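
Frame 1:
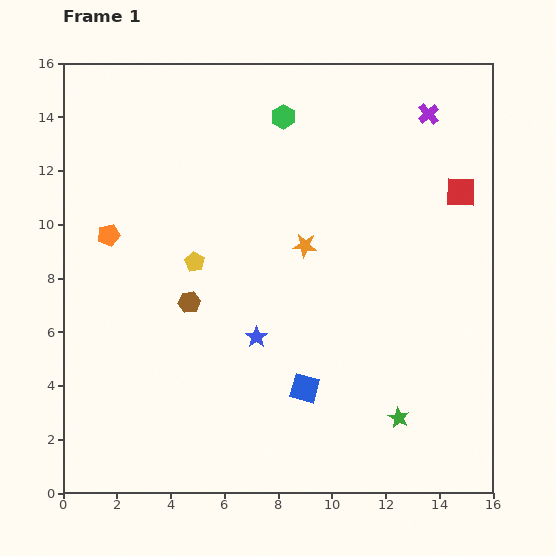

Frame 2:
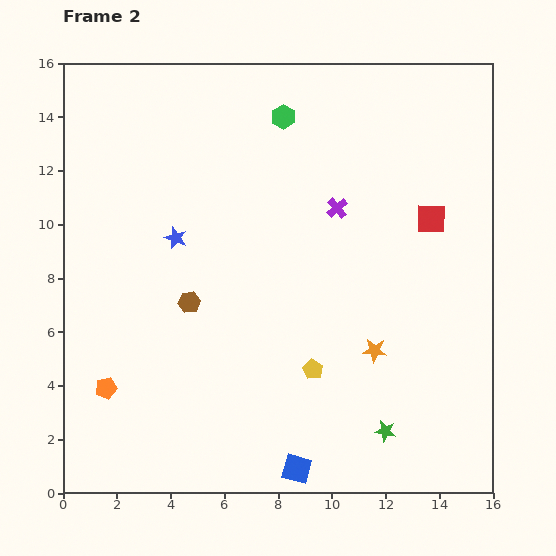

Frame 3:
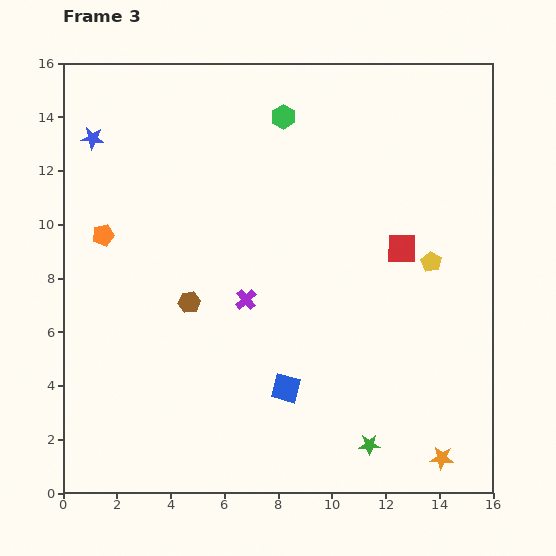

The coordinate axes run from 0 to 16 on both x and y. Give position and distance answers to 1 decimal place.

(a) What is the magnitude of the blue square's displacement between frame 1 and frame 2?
3.0

The blue square moved from (9.0, 3.9) to (8.7, 0.9), a distance of √(0.3² + 3.0²) ≈ 3.0.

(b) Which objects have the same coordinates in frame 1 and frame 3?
the green hexagon, the brown hexagon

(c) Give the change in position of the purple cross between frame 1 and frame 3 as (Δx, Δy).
(-6.8, -6.9)

The purple cross was at (13.6, 14.1) in frame 1 and (6.8, 7.2) in frame 3.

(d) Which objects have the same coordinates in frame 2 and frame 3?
the green hexagon, the brown hexagon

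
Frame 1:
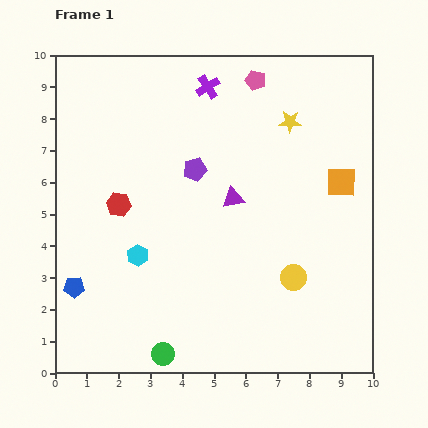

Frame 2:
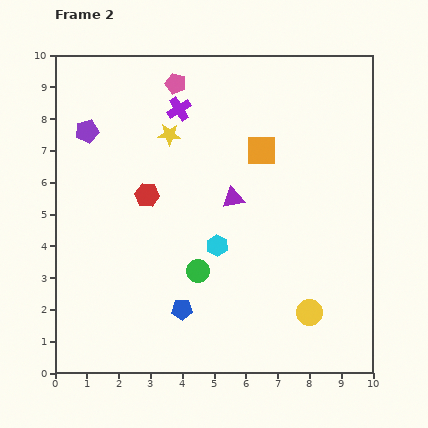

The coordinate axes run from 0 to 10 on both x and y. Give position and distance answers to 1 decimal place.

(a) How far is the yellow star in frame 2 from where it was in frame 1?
3.8

The yellow star moved from (7.4, 7.9) to (3.6, 7.5), a distance of √(3.8² + 0.4²) ≈ 3.8.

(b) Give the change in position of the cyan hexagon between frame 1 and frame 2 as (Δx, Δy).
(2.5, 0.3)

The cyan hexagon was at (2.6, 3.7) in frame 1 and (5.1, 4.0) in frame 2.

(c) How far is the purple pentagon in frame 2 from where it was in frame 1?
3.6

The purple pentagon moved from (4.4, 6.4) to (1.0, 7.6), a distance of √(3.4² + 1.2²) ≈ 3.6.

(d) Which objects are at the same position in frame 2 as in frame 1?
the purple triangle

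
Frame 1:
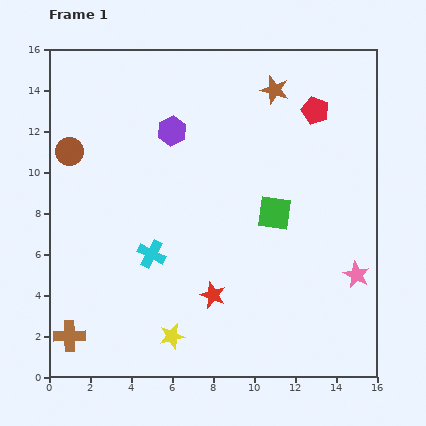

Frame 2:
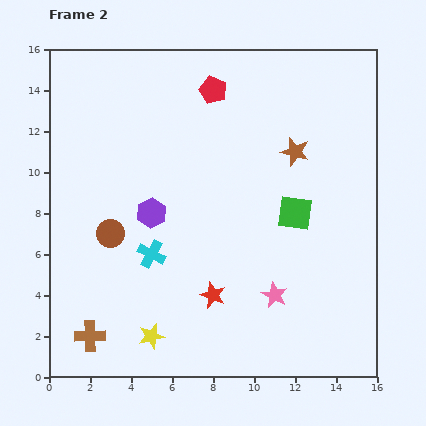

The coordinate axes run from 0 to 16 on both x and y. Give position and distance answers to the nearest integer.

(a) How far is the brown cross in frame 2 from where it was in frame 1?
1

The brown cross moved from (1, 2) to (2, 2), a distance of √(1² + 0²) ≈ 1.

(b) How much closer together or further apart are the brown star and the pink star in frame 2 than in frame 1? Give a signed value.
-3

Distance in frame 1: 10. Distance in frame 2: 7.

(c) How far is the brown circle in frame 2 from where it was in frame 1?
4

The brown circle moved from (1, 11) to (3, 7), a distance of √(2² + 4²) ≈ 4.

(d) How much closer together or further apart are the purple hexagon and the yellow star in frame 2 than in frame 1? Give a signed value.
-4

Distance in frame 1: 10. Distance in frame 2: 6.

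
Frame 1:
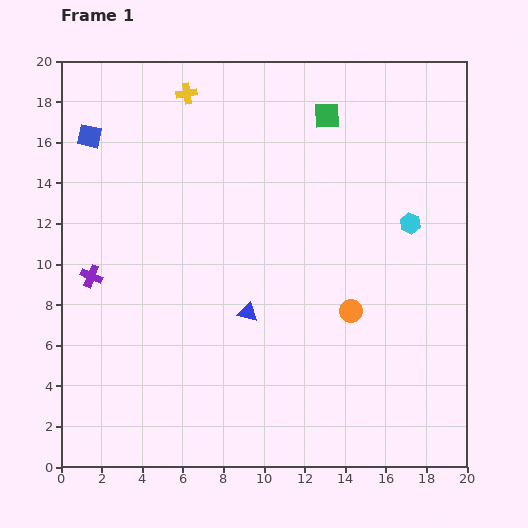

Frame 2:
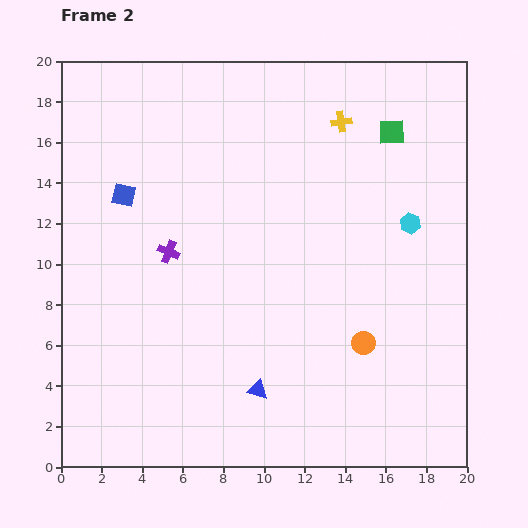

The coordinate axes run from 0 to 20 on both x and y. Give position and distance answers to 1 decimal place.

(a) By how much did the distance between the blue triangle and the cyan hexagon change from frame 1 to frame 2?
+2.0

Distance in frame 1: 9.1. Distance in frame 2: 11.1.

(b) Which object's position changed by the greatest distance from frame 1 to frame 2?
the yellow cross

(moved 7.7; next 4.0)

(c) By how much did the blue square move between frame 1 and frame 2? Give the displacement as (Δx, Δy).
(1.7, -2.9)

The blue square was at (1.4, 16.3) in frame 1 and (3.1, 13.4) in frame 2.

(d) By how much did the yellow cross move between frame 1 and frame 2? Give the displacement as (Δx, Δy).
(7.6, -1.4)

The yellow cross was at (6.2, 18.4) in frame 1 and (13.8, 17.0) in frame 2.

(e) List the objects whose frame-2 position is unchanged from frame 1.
the cyan hexagon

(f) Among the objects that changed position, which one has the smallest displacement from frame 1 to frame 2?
the orange circle

(moved 1.7)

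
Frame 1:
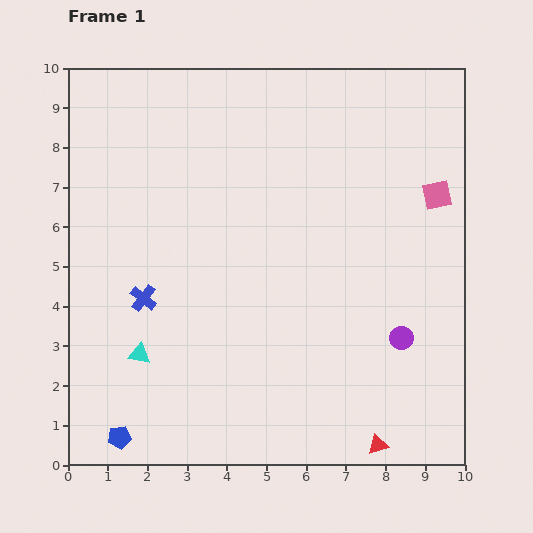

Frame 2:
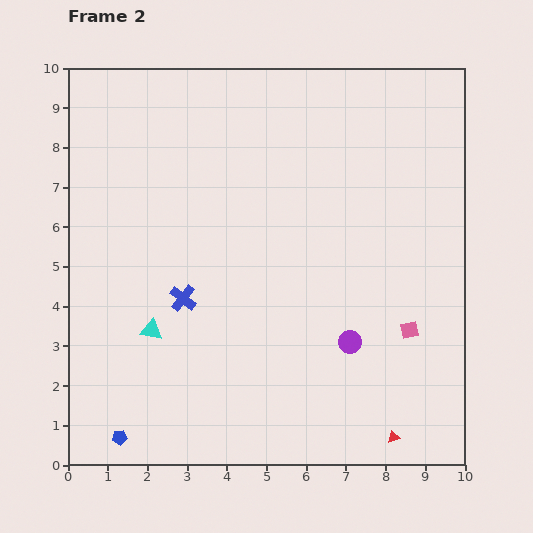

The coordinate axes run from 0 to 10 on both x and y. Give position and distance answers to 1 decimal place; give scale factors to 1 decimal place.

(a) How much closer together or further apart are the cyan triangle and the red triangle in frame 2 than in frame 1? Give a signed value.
+0.3

Distance in frame 1: 6.4. Distance in frame 2: 6.7.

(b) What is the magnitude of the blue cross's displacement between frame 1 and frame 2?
1.0

The blue cross moved from (1.9, 4.2) to (2.9, 4.2), a distance of √(1.0² + 0.0²) ≈ 1.0.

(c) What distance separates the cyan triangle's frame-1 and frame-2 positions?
0.7

The cyan triangle moved from (1.8, 2.8) to (2.1, 3.4), a distance of √(0.3² + 0.6²) ≈ 0.7.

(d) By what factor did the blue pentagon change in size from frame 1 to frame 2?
0.7×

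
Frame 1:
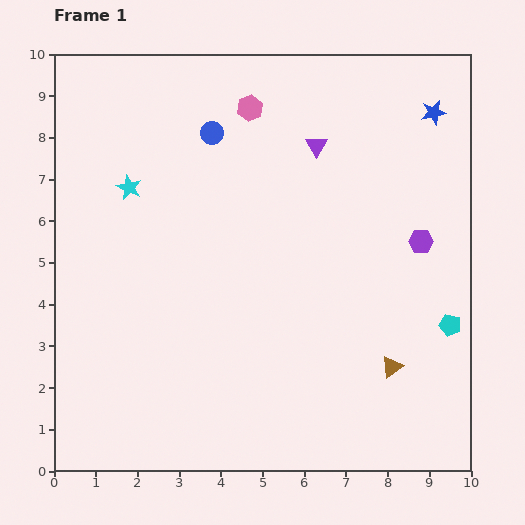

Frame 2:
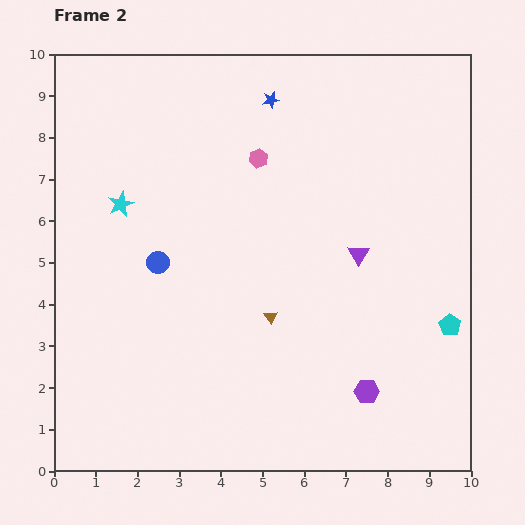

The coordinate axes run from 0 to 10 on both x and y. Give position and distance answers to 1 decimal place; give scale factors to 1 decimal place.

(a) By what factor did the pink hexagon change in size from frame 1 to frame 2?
0.7×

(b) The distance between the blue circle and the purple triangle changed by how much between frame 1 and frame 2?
+2.3

Distance in frame 1: 2.5. Distance in frame 2: 4.8.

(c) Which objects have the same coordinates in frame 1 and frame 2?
the cyan pentagon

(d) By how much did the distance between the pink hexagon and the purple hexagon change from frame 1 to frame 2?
+1.0

Distance in frame 1: 5.2. Distance in frame 2: 6.2.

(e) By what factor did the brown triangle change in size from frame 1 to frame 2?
0.6×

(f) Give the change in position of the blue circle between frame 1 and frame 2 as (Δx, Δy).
(-1.3, -3.1)

The blue circle was at (3.8, 8.1) in frame 1 and (2.5, 5.0) in frame 2.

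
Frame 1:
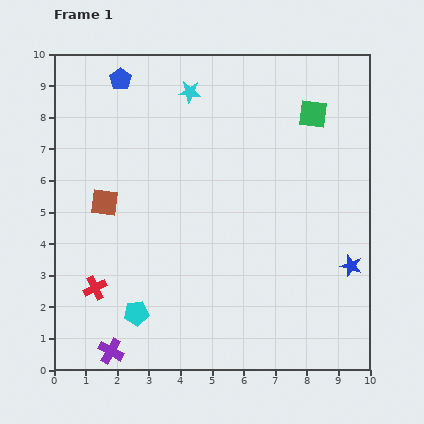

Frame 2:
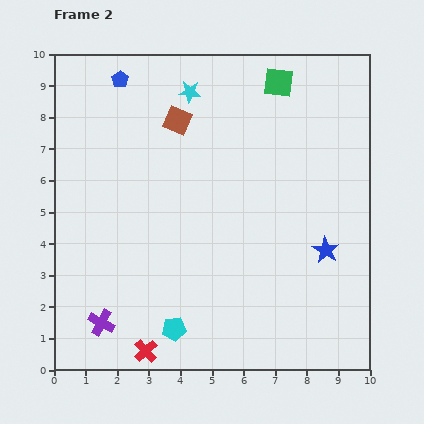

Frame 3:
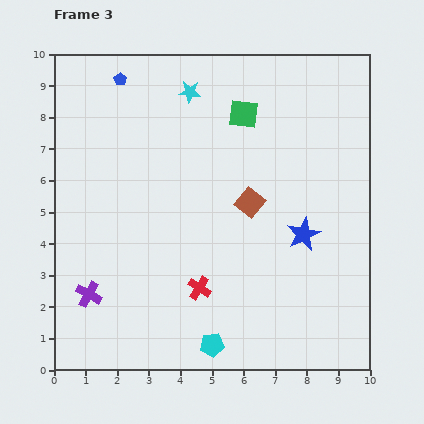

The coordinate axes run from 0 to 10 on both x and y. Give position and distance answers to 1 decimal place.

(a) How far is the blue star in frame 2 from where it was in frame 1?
0.9

The blue star moved from (9.4, 3.3) to (8.6, 3.8), a distance of √(0.8² + 0.5²) ≈ 0.9.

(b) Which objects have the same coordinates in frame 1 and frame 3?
the blue pentagon, the cyan star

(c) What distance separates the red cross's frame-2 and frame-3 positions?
2.6

The red cross moved from (2.9, 0.6) to (4.6, 2.6), a distance of √(1.7² + 2.0²) ≈ 2.6.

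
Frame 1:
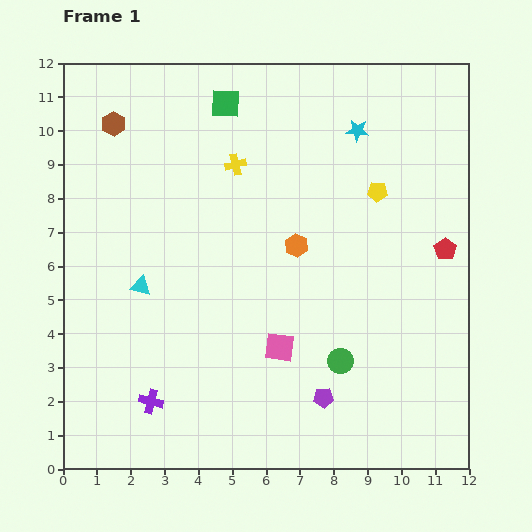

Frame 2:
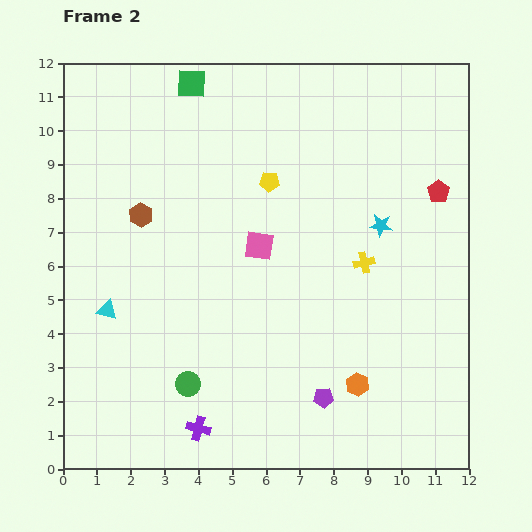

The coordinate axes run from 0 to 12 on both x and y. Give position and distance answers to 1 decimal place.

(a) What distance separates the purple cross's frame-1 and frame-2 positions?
1.6

The purple cross moved from (2.6, 2.0) to (4.0, 1.2), a distance of √(1.4² + 0.8²) ≈ 1.6.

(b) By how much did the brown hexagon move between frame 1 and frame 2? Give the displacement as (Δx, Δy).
(0.8, -2.7)

The brown hexagon was at (1.5, 10.2) in frame 1 and (2.3, 7.5) in frame 2.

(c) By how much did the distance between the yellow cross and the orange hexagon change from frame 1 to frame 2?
+0.6

Distance in frame 1: 3.0. Distance in frame 2: 3.6.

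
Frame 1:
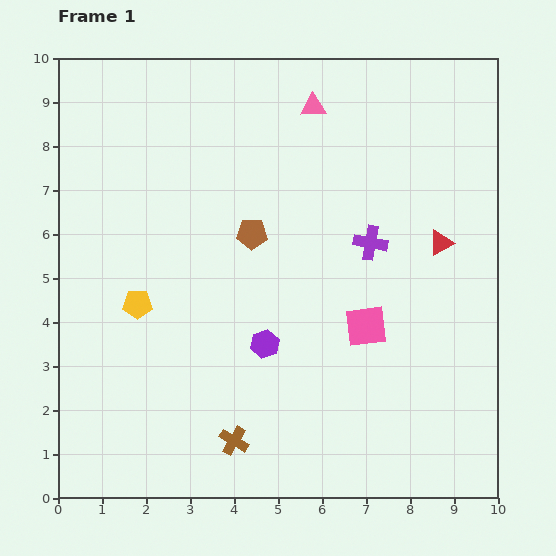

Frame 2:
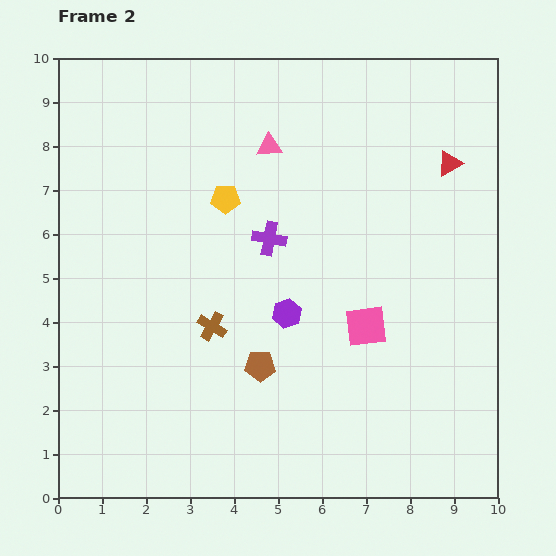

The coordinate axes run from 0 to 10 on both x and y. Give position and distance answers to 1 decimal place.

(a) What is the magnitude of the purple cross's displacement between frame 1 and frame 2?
2.3

The purple cross moved from (7.1, 5.8) to (4.8, 5.9), a distance of √(2.3² + 0.1²) ≈ 2.3.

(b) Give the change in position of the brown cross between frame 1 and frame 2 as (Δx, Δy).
(-0.5, 2.6)

The brown cross was at (4.0, 1.3) in frame 1 and (3.5, 3.9) in frame 2.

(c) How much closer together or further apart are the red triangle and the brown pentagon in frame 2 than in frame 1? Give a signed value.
+2.0

Distance in frame 1: 4.3. Distance in frame 2: 6.3.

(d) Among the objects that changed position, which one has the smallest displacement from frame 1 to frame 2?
the purple hexagon

(moved 0.9)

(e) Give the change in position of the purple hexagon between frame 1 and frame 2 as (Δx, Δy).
(0.5, 0.7)

The purple hexagon was at (4.7, 3.5) in frame 1 and (5.2, 4.2) in frame 2.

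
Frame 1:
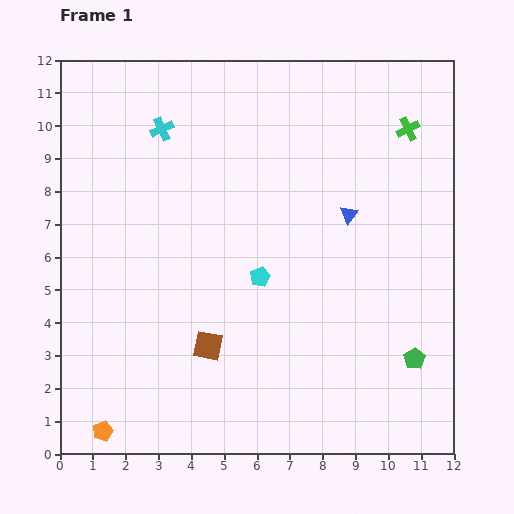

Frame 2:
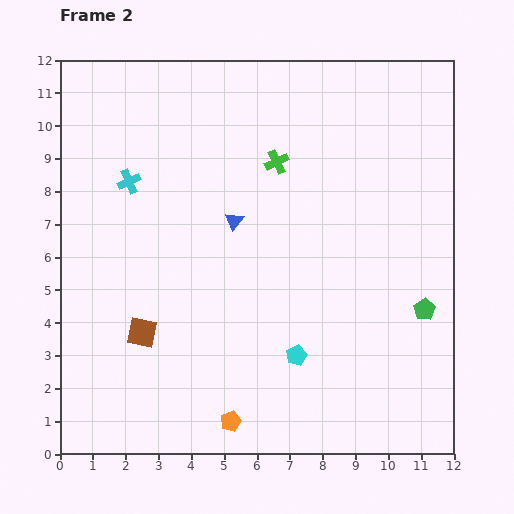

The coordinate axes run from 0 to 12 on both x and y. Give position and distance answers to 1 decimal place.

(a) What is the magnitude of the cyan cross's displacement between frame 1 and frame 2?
1.9

The cyan cross moved from (3.1, 9.9) to (2.1, 8.3), a distance of √(1.0² + 1.6²) ≈ 1.9.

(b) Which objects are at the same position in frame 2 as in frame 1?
none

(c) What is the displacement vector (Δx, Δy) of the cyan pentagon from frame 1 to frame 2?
(1.1, -2.4)

The cyan pentagon was at (6.1, 5.4) in frame 1 and (7.2, 3.0) in frame 2.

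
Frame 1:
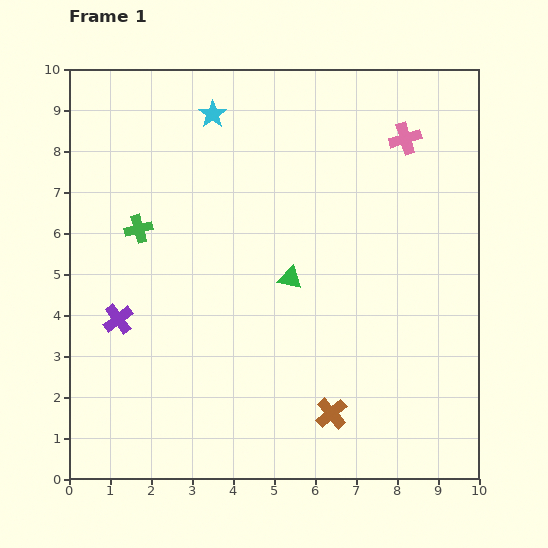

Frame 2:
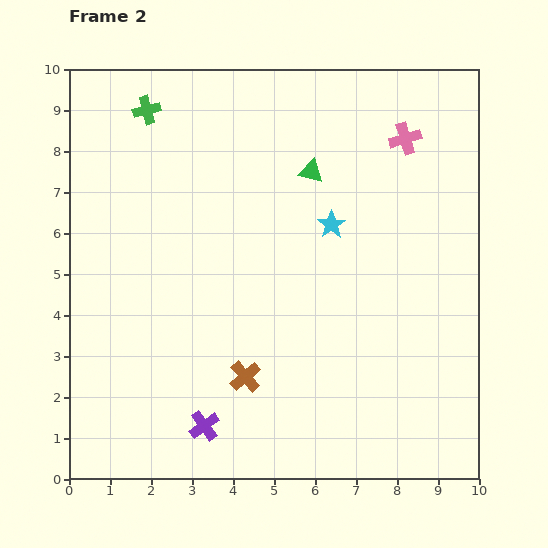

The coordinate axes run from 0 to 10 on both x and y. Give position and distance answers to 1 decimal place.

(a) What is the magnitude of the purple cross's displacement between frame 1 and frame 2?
3.3

The purple cross moved from (1.2, 3.9) to (3.3, 1.3), a distance of √(2.1² + 2.6²) ≈ 3.3.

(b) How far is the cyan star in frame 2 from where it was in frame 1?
4.0

The cyan star moved from (3.5, 8.9) to (6.4, 6.2), a distance of √(2.9² + 2.7²) ≈ 4.0.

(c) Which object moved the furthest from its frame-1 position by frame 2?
the cyan star

(moved 4.0; next 3.3)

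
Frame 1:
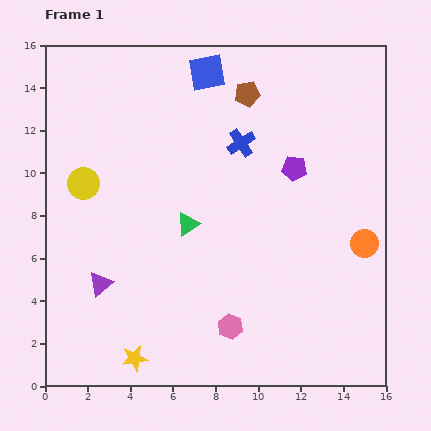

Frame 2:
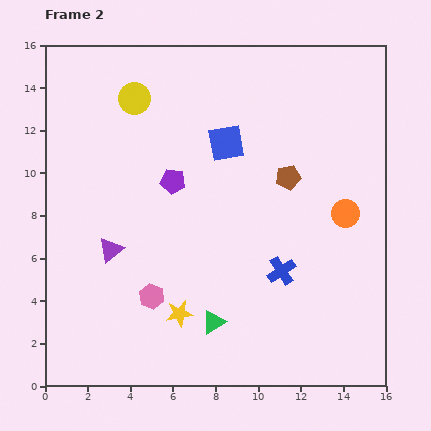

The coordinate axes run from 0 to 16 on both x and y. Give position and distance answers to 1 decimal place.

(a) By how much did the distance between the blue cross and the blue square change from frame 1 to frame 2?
+2.8

Distance in frame 1: 3.7. Distance in frame 2: 6.5.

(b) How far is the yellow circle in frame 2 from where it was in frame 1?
4.7

The yellow circle moved from (1.8, 9.5) to (4.2, 13.5), a distance of √(2.4² + 4.0²) ≈ 4.7.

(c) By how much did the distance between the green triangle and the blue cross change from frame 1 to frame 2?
-0.5

Distance in frame 1: 4.5. Distance in frame 2: 4.0.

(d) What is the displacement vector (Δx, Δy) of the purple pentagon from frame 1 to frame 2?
(-5.7, -0.6)

The purple pentagon was at (11.7, 10.2) in frame 1 and (6.0, 9.6) in frame 2.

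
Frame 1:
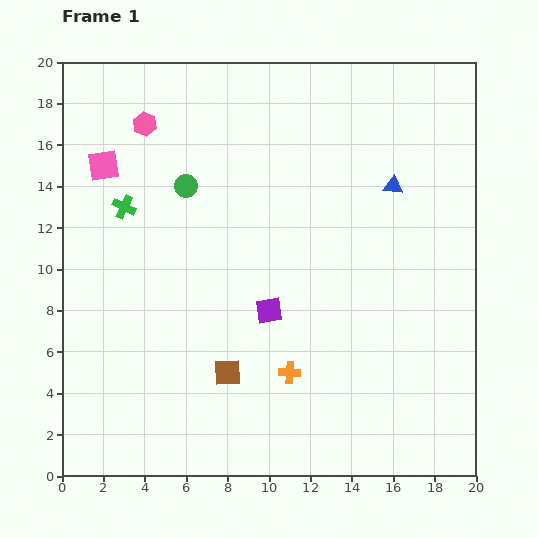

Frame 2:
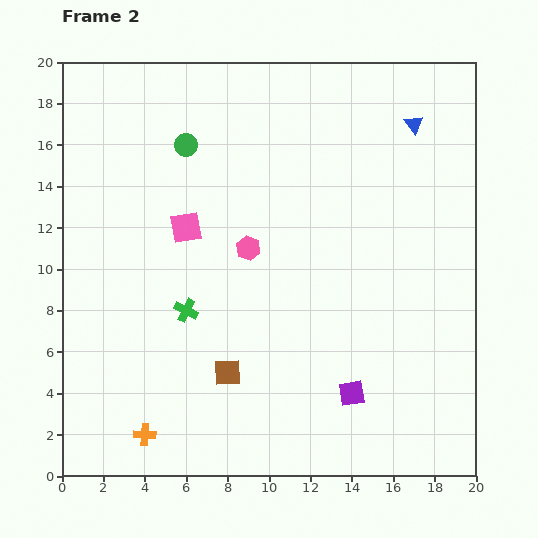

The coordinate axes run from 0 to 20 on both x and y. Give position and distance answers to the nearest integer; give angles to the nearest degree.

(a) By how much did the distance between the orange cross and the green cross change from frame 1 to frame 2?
-5

Distance in frame 1: 11. Distance in frame 2: 6.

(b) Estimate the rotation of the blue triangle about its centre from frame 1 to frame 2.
46° clockwise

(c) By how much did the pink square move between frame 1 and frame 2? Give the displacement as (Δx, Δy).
(4, -3)

The pink square was at (2, 15) in frame 1 and (6, 12) in frame 2.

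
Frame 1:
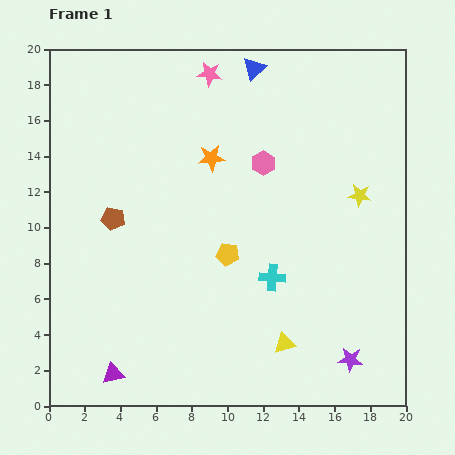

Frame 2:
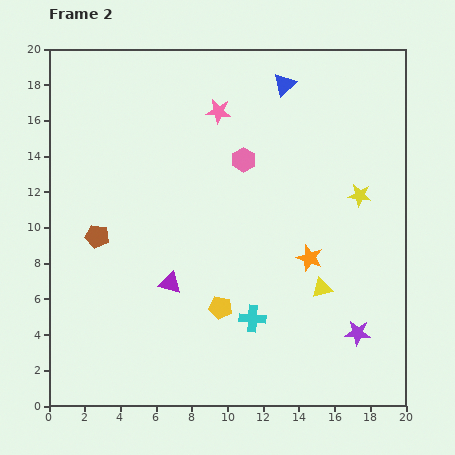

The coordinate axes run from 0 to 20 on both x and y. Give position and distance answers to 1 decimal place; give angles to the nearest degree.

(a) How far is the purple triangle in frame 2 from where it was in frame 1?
6.0

The purple triangle moved from (3.6, 1.8) to (6.8, 6.9), a distance of √(3.2² + 5.1²) ≈ 6.0.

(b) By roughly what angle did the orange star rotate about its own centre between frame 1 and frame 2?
25° clockwise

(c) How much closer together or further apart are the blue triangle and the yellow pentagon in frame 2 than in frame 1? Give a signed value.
+2.5

Distance in frame 1: 10.5. Distance in frame 2: 13.0.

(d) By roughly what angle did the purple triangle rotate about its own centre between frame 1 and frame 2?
28° clockwise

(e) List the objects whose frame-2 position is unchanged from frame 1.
the yellow star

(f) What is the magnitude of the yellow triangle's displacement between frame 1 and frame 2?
3.7

The yellow triangle moved from (13.2, 3.5) to (15.3, 6.6), a distance of √(2.1² + 3.1²) ≈ 3.7.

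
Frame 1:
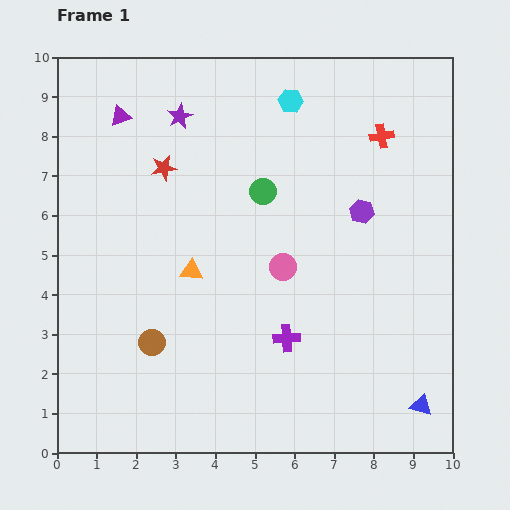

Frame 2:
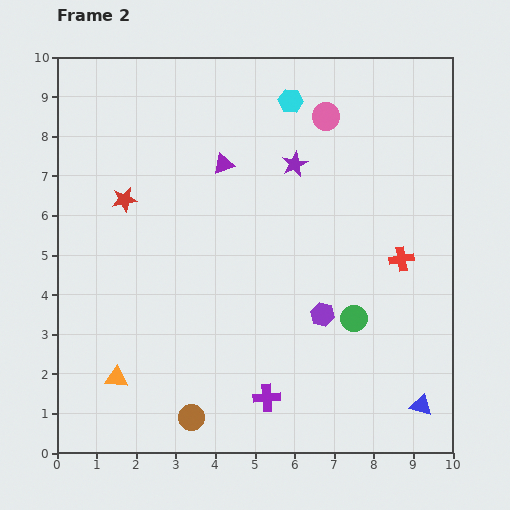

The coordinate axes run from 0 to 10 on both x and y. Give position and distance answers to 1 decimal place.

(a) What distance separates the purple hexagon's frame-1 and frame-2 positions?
2.8

The purple hexagon moved from (7.7, 6.1) to (6.7, 3.5), a distance of √(1.0² + 2.6²) ≈ 2.8.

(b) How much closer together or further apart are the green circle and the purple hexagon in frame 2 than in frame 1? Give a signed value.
-1.7

Distance in frame 1: 2.5. Distance in frame 2: 0.8.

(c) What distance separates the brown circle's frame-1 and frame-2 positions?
2.1

The brown circle moved from (2.4, 2.8) to (3.4, 0.9), a distance of √(1.0² + 1.9²) ≈ 2.1.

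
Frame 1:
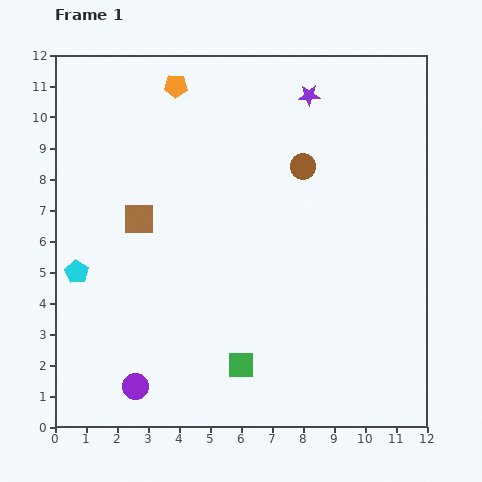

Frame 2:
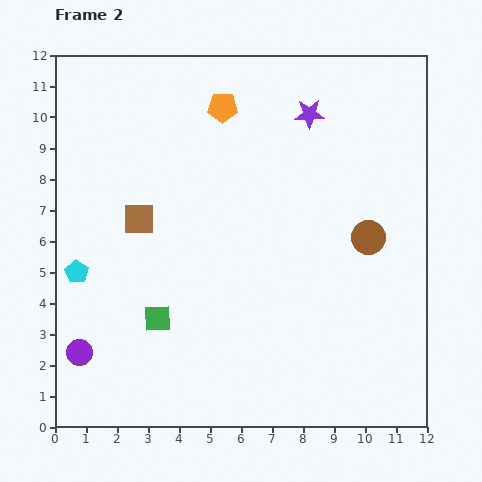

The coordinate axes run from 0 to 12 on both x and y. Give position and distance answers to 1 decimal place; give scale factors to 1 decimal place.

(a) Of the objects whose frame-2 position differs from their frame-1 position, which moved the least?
the purple star

(moved 0.6)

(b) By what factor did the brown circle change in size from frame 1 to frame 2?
1.3×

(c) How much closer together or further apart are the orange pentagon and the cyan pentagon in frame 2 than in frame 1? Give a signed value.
+0.3

Distance in frame 1: 6.8. Distance in frame 2: 7.1.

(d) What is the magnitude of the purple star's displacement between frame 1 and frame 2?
0.6

The purple star moved from (8.2, 10.7) to (8.2, 10.1), a distance of √(0.0² + 0.6²) ≈ 0.6.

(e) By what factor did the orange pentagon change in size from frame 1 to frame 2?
1.3×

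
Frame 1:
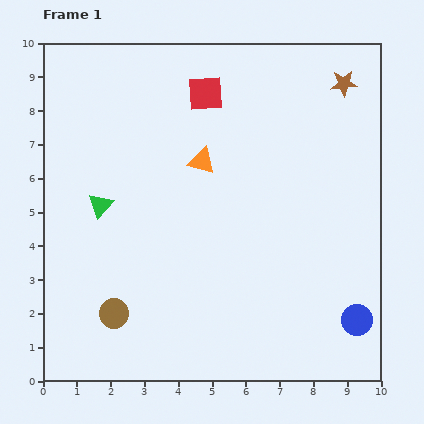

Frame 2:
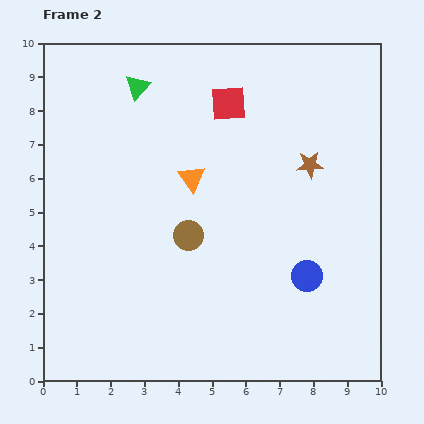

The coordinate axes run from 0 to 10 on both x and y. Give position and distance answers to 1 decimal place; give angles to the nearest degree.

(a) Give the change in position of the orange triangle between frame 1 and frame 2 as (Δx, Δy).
(-0.3, -0.5)

The orange triangle was at (4.7, 6.5) in frame 1 and (4.4, 6.0) in frame 2.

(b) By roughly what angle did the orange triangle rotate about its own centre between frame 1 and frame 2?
38° clockwise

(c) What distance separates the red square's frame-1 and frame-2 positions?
0.8

The red square moved from (4.8, 8.5) to (5.5, 8.2), a distance of √(0.7² + 0.3²) ≈ 0.8.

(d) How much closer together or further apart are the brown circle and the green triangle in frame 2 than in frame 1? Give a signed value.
+1.4

Distance in frame 1: 3.2. Distance in frame 2: 4.6.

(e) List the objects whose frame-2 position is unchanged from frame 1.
none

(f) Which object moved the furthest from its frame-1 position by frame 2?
the green triangle

(moved 3.7; next 3.2)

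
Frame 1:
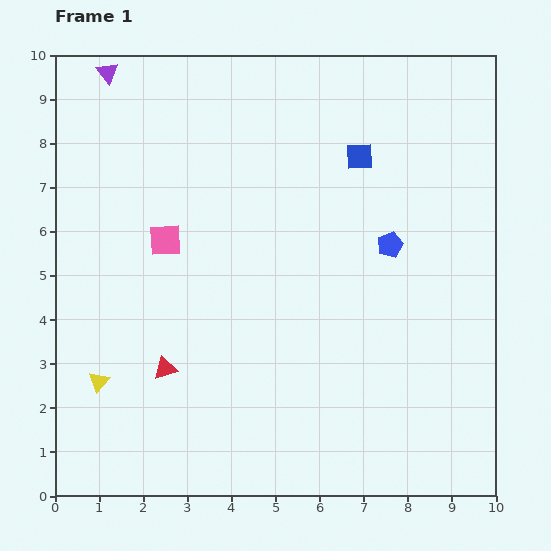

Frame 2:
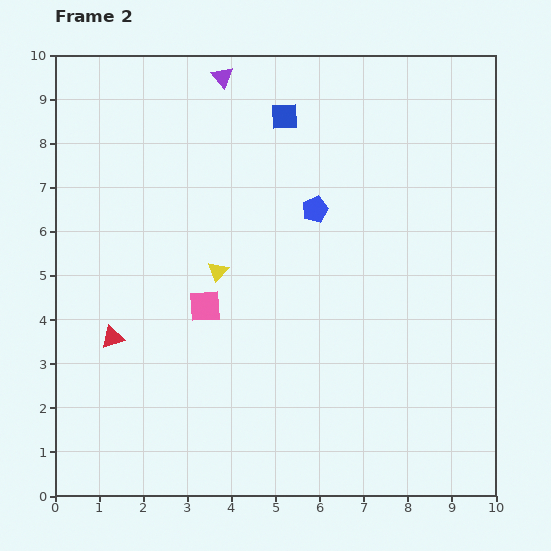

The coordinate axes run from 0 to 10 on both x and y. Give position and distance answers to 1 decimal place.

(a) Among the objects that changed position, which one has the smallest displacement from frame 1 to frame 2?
the red triangle

(moved 1.4)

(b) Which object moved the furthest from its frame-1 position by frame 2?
the yellow triangle

(moved 3.7; next 2.6)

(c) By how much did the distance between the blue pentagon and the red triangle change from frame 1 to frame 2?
-0.4

Distance in frame 1: 5.8. Distance in frame 2: 5.4.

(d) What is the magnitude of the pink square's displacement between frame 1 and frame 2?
1.7

The pink square moved from (2.5, 5.8) to (3.4, 4.3), a distance of √(0.9² + 1.5²) ≈ 1.7.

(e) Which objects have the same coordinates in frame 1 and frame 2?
none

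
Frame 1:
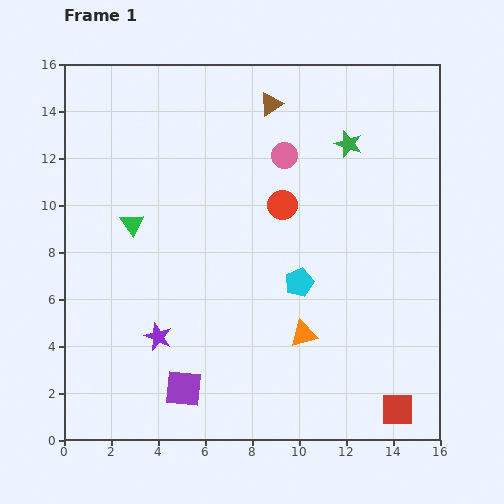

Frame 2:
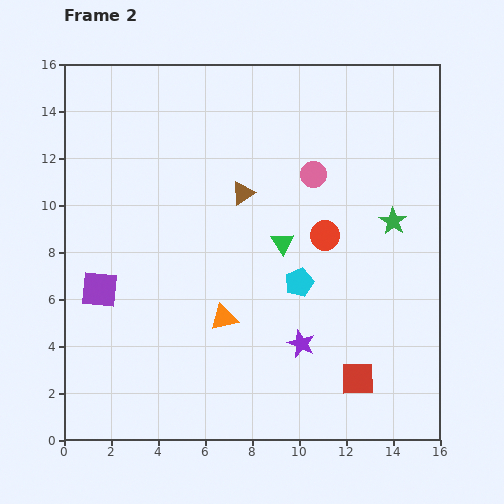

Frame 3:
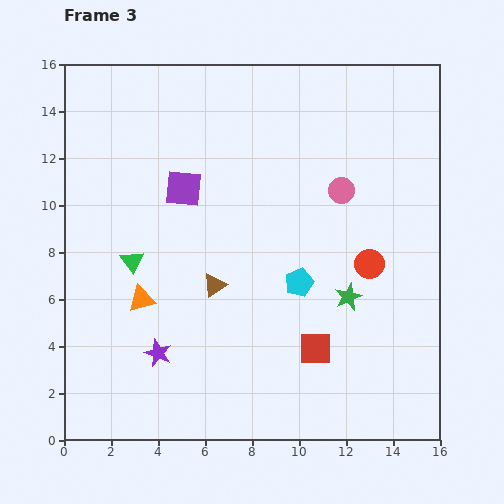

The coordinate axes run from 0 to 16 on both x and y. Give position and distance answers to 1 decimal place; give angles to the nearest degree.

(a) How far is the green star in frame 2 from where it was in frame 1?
3.8

The green star moved from (12.1, 12.6) to (14.0, 9.3), a distance of √(1.9² + 3.3²) ≈ 3.8.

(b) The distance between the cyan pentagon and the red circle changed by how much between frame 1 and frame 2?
-1.1

Distance in frame 1: 3.4. Distance in frame 2: 2.3.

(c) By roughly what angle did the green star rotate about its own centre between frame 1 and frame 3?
31° clockwise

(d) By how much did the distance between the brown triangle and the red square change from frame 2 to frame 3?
-4.2

Distance in frame 2: 9.3. Distance in frame 3: 5.1.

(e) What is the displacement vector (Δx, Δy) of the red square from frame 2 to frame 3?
(-1.8, 1.3)

The red square was at (12.5, 2.6) in frame 2 and (10.7, 3.9) in frame 3.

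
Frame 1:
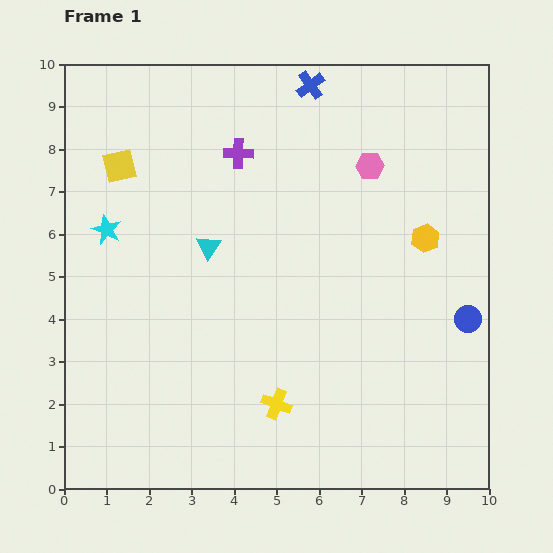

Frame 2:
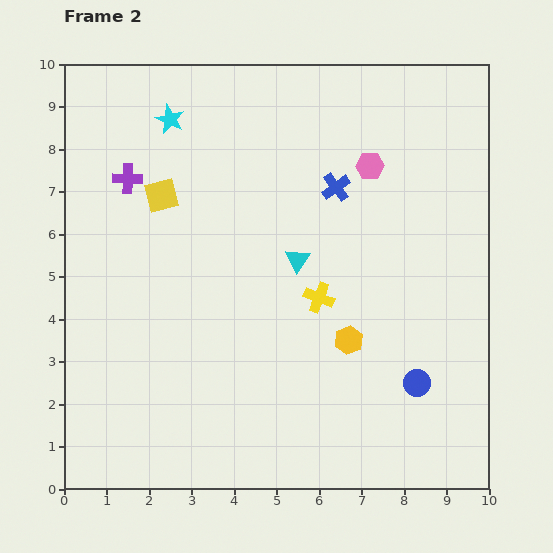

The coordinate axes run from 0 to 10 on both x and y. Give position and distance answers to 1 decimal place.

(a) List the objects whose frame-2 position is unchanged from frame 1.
the pink hexagon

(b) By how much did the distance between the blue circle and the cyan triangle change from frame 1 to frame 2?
-2.3

Distance in frame 1: 6.3. Distance in frame 2: 4.0.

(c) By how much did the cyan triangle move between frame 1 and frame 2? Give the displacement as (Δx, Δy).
(2.1, -0.3)

The cyan triangle was at (3.4, 5.7) in frame 1 and (5.5, 5.4) in frame 2.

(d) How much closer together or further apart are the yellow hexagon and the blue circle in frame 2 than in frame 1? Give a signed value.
-0.2

Distance in frame 1: 2.1. Distance in frame 2: 1.9.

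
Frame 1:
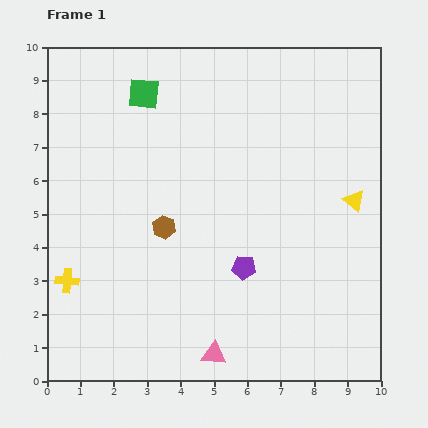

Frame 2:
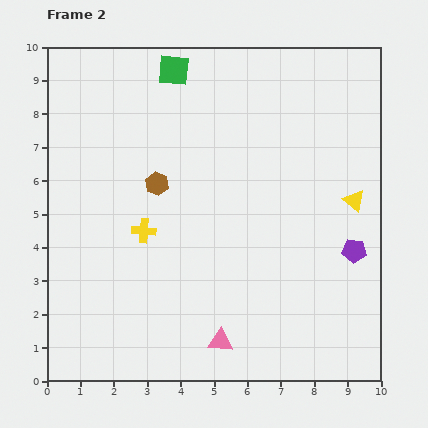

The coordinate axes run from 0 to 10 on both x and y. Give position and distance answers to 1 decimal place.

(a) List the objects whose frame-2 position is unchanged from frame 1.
the yellow triangle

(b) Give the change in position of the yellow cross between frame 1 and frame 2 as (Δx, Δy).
(2.3, 1.5)

The yellow cross was at (0.6, 3.0) in frame 1 and (2.9, 4.5) in frame 2.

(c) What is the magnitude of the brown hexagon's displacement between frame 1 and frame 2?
1.3

The brown hexagon moved from (3.5, 4.6) to (3.3, 5.9), a distance of √(0.2² + 1.3²) ≈ 1.3.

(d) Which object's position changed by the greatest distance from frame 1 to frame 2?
the purple pentagon

(moved 3.3; next 2.7)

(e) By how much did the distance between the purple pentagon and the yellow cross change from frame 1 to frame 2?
+1.0

Distance in frame 1: 5.3. Distance in frame 2: 6.3.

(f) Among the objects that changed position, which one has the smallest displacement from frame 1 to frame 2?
the pink triangle

(moved 0.4)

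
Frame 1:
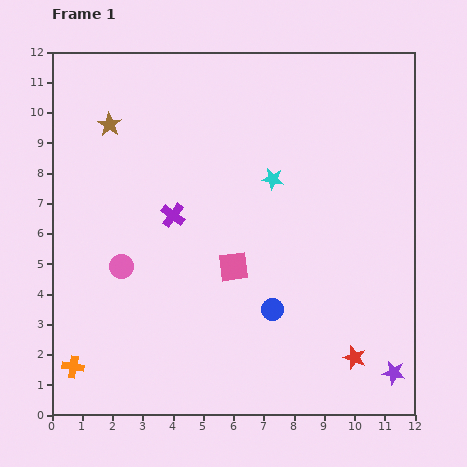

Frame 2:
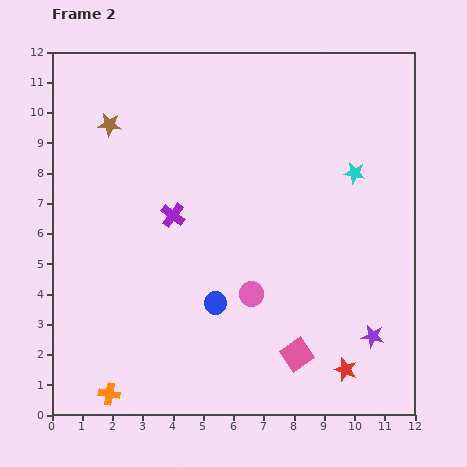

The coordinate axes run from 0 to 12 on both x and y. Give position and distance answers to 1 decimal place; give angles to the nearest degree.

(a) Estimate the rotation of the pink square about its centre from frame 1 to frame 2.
27° counter-clockwise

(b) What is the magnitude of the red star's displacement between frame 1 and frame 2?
0.5

The red star moved from (10.0, 1.9) to (9.7, 1.5), a distance of √(0.3² + 0.4²) ≈ 0.5.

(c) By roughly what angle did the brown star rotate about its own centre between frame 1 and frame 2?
26° counter-clockwise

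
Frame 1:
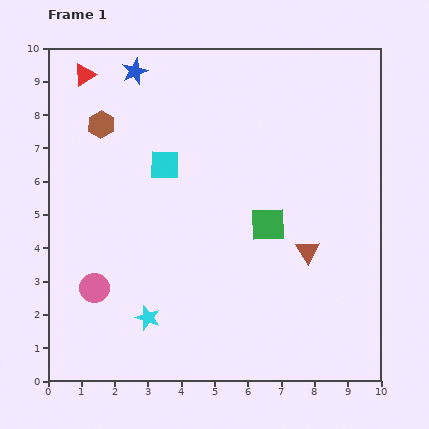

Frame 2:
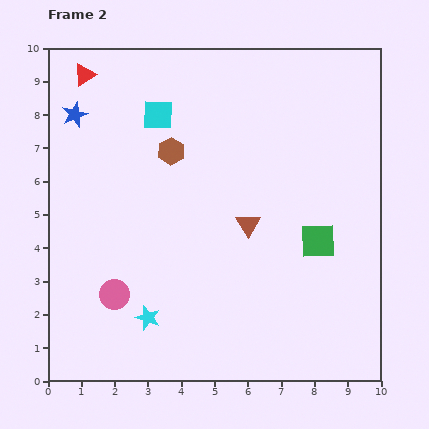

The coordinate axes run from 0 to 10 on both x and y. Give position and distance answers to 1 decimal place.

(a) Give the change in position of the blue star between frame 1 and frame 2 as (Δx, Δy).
(-1.8, -1.3)

The blue star was at (2.6, 9.3) in frame 1 and (0.8, 8.0) in frame 2.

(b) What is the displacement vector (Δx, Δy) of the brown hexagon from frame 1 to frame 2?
(2.1, -0.8)

The brown hexagon was at (1.6, 7.7) in frame 1 and (3.7, 6.9) in frame 2.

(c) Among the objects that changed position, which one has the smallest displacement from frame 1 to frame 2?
the pink circle

(moved 0.6)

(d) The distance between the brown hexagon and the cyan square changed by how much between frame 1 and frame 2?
-1.0

Distance in frame 1: 2.2. Distance in frame 2: 1.2.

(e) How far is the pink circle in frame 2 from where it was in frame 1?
0.6

The pink circle moved from (1.4, 2.8) to (2.0, 2.6), a distance of √(0.6² + 0.2²) ≈ 0.6.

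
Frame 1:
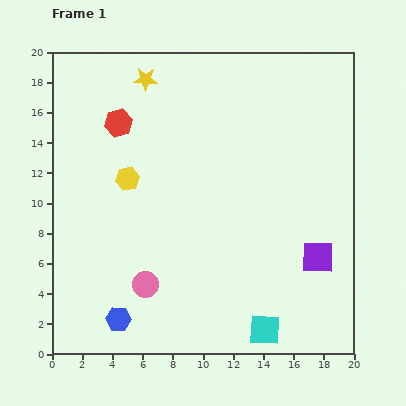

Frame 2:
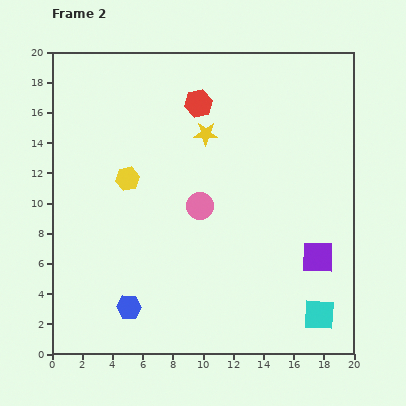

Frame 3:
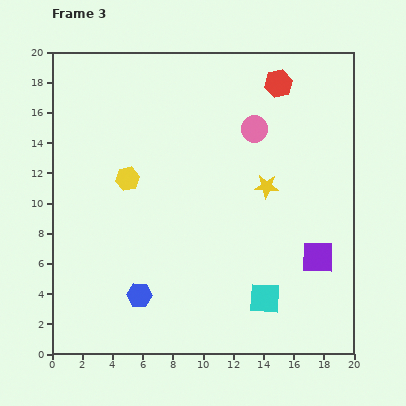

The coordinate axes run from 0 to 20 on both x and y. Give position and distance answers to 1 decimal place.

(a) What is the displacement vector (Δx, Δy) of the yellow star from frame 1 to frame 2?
(4.0, -3.6)

The yellow star was at (6.2, 18.2) in frame 1 and (10.2, 14.6) in frame 2.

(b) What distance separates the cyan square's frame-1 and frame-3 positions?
2.1

The cyan square moved from (14.1, 1.6) to (14.1, 3.7), a distance of √(0.0² + 2.1²) ≈ 2.1.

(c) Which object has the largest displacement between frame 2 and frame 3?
the pink circle

(moved 6.2; next 5.5)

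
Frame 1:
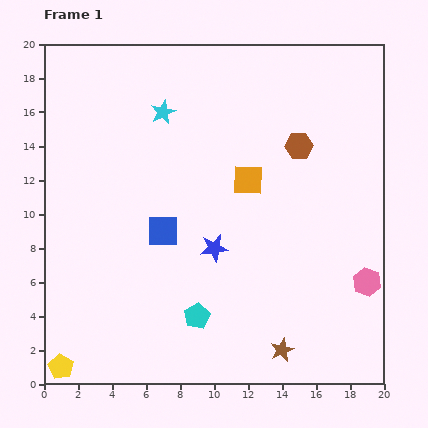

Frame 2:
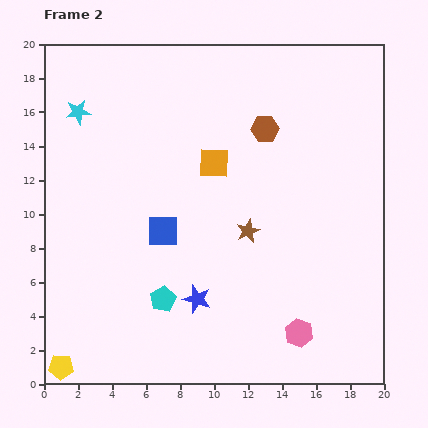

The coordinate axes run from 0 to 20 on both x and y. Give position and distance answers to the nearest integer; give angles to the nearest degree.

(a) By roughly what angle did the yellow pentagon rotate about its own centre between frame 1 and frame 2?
27° counter-clockwise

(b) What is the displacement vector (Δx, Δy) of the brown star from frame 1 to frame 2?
(-2, 7)

The brown star was at (14, 2) in frame 1 and (12, 9) in frame 2.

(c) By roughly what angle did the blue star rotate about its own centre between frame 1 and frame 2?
25° clockwise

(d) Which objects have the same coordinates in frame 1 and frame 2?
the yellow pentagon, the blue square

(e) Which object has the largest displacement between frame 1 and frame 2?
the brown star

(moved 7; next 5)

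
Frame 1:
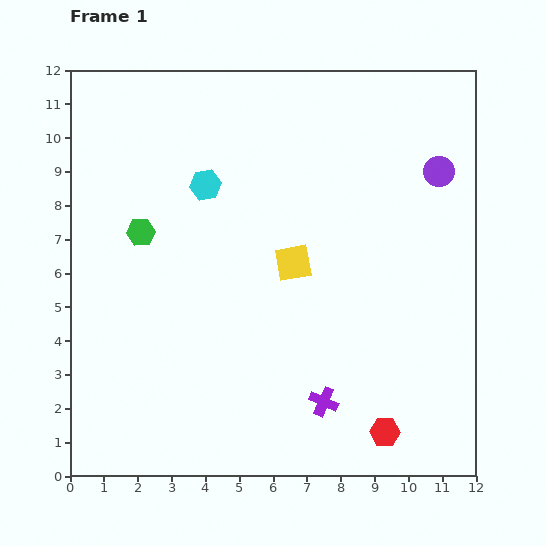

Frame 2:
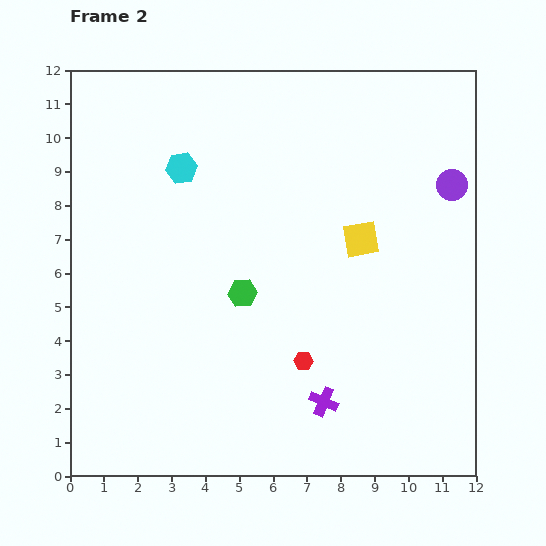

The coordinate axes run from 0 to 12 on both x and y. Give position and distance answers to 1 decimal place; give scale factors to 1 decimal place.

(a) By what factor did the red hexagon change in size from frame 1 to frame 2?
0.7×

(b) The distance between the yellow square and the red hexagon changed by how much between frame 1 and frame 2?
-1.7

Distance in frame 1: 5.7. Distance in frame 2: 4.0.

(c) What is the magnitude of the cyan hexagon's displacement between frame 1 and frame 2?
0.9

The cyan hexagon moved from (4.0, 8.6) to (3.3, 9.1), a distance of √(0.7² + 0.5²) ≈ 0.9.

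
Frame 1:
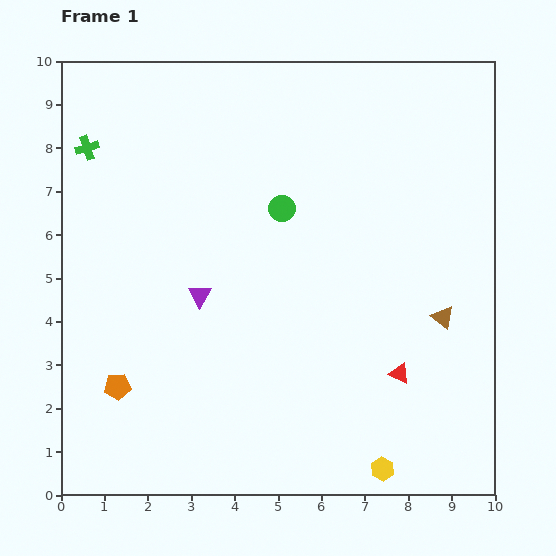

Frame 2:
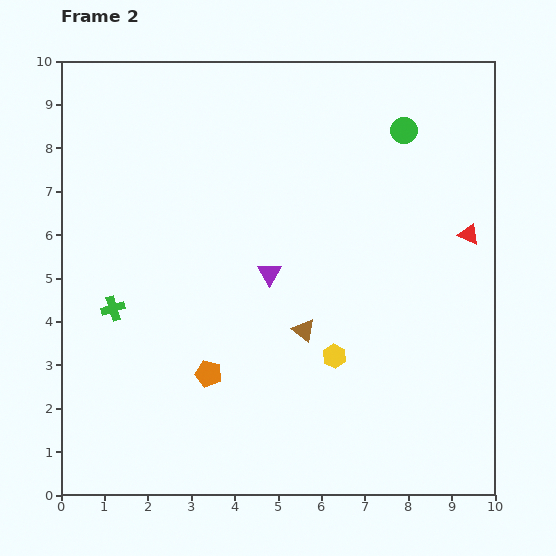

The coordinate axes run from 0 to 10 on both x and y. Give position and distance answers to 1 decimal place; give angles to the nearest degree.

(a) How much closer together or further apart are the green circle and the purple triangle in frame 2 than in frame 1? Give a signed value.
+1.7

Distance in frame 1: 2.8. Distance in frame 2: 4.5.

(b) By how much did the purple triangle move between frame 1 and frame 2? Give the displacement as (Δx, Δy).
(1.6, 0.5)

The purple triangle was at (3.2, 4.6) in frame 1 and (4.8, 5.1) in frame 2.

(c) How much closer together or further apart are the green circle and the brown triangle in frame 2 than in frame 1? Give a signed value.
+0.6

Distance in frame 1: 4.5. Distance in frame 2: 5.1.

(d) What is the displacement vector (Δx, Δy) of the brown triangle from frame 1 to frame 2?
(-3.2, -0.3)

The brown triangle was at (8.8, 4.1) in frame 1 and (5.6, 3.8) in frame 2.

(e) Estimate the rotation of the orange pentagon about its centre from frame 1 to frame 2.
21° clockwise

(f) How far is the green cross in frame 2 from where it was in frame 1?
3.7

The green cross moved from (0.6, 8.0) to (1.2, 4.3), a distance of √(0.6² + 3.7²) ≈ 3.7.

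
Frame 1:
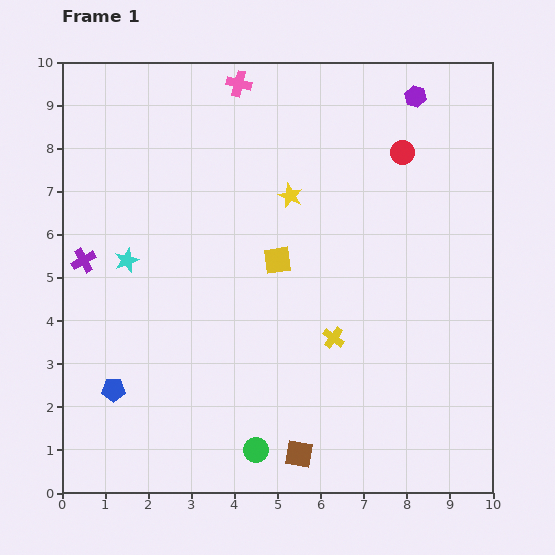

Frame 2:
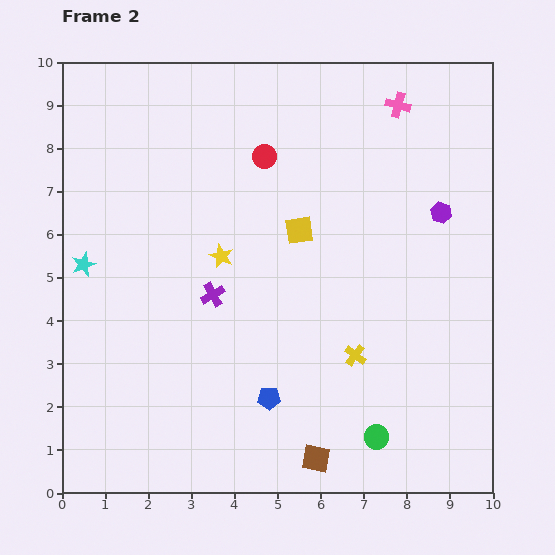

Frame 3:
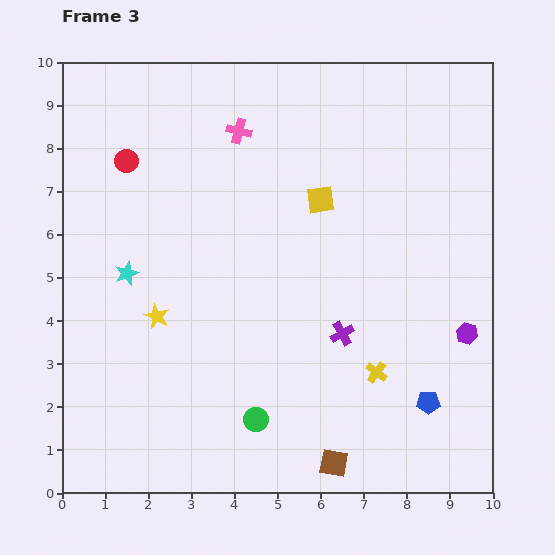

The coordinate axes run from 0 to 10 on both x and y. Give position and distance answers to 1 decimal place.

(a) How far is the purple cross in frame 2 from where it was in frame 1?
3.1

The purple cross moved from (0.5, 5.4) to (3.5, 4.6), a distance of √(3.0² + 0.8²) ≈ 3.1.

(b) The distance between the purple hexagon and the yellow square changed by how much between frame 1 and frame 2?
-1.7

Distance in frame 1: 5.0. Distance in frame 2: 3.3.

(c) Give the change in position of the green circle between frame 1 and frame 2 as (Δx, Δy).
(2.8, 0.3)

The green circle was at (4.5, 1.0) in frame 1 and (7.3, 1.3) in frame 2.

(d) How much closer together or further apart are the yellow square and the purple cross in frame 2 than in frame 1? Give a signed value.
-2.0

Distance in frame 1: 4.5. Distance in frame 2: 2.5.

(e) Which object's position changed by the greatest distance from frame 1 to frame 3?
the blue pentagon

(moved 7.3; next 6.4)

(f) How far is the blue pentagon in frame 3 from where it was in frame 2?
3.7

The blue pentagon moved from (4.8, 2.2) to (8.5, 2.1), a distance of √(3.7² + 0.1²) ≈ 3.7.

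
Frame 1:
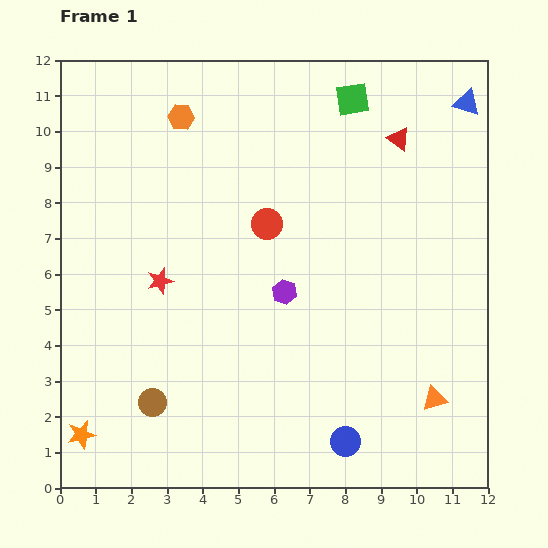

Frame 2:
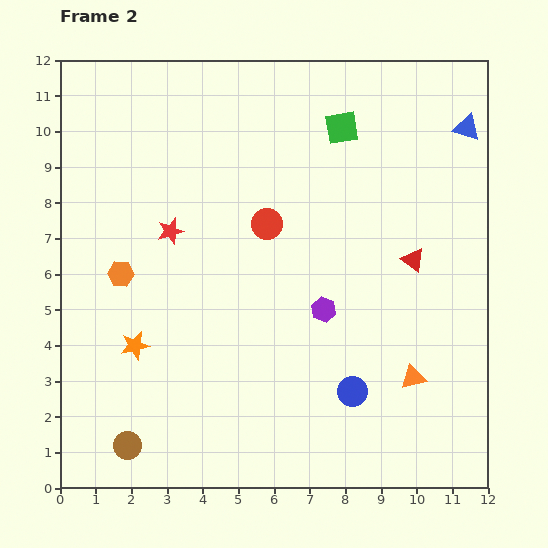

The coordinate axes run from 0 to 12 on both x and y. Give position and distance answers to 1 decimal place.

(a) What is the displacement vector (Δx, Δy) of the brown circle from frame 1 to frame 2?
(-0.7, -1.2)

The brown circle was at (2.6, 2.4) in frame 1 and (1.9, 1.2) in frame 2.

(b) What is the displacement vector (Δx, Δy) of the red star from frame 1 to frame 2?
(0.3, 1.4)

The red star was at (2.8, 5.8) in frame 1 and (3.1, 7.2) in frame 2.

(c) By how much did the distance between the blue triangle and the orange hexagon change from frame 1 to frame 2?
+2.5

Distance in frame 1: 8.0. Distance in frame 2: 10.5.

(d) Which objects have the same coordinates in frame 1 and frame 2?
the red circle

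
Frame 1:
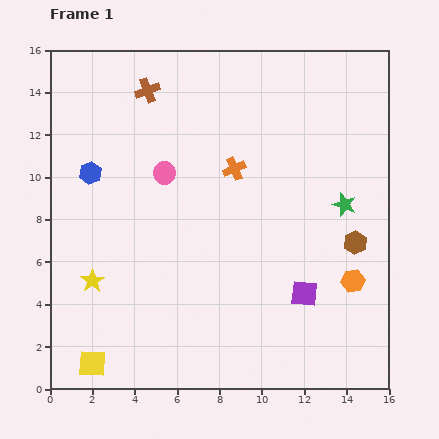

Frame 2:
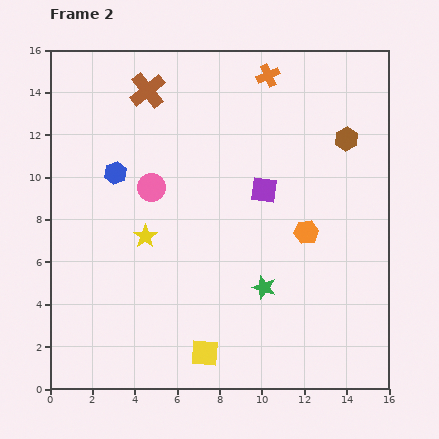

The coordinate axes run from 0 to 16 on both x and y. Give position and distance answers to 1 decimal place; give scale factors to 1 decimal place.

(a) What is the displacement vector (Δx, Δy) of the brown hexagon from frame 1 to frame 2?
(-0.4, 4.9)

The brown hexagon was at (14.4, 6.9) in frame 1 and (14.0, 11.8) in frame 2.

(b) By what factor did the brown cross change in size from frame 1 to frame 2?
1.5×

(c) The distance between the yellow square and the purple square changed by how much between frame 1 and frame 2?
-2.3

Distance in frame 1: 10.5. Distance in frame 2: 8.2.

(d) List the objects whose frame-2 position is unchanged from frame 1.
the brown cross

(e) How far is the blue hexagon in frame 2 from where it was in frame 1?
1.2

The blue hexagon moved from (1.9, 10.2) to (3.1, 10.2), a distance of √(1.2² + 0.0²) ≈ 1.2.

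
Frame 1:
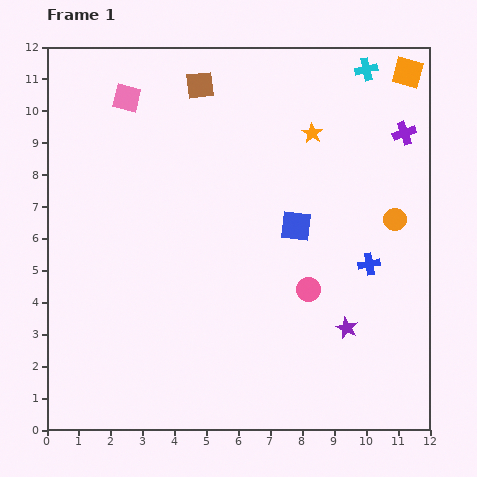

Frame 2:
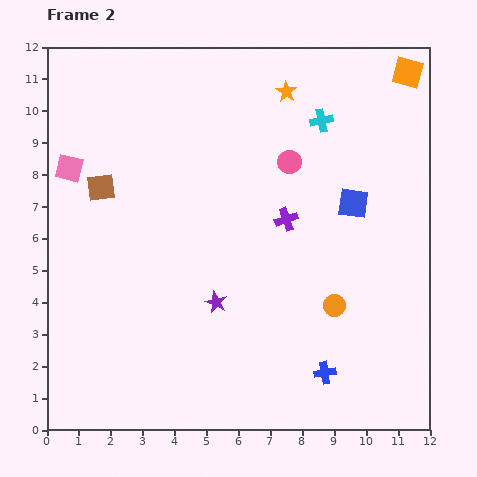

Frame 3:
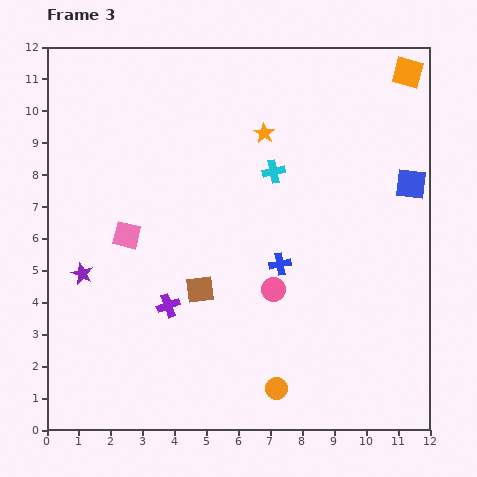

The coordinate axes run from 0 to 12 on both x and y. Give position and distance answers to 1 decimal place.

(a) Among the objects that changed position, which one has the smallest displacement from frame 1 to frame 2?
the orange star

(moved 1.5)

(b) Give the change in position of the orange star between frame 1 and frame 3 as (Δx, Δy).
(-1.5, 0.0)

The orange star was at (8.3, 9.3) in frame 1 and (6.8, 9.3) in frame 3.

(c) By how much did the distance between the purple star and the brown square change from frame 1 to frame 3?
-5.2

Distance in frame 1: 8.9. Distance in frame 3: 3.7.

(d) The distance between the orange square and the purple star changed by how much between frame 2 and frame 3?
+2.6

Distance in frame 2: 9.4. Distance in frame 3: 12.0.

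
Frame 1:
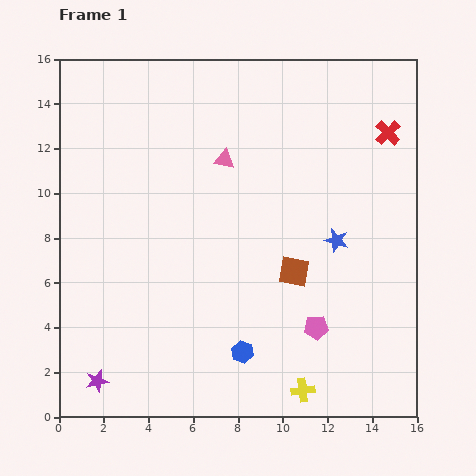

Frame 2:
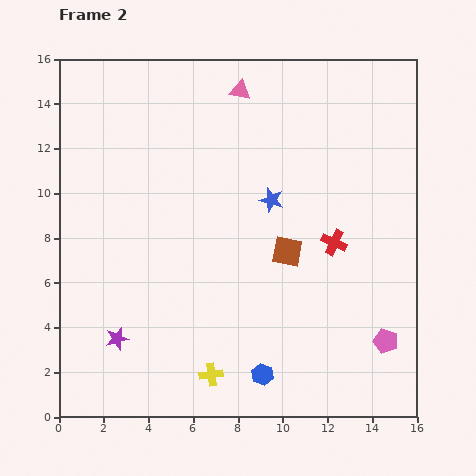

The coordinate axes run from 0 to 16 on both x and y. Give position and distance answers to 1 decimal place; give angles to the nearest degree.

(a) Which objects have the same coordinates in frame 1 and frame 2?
none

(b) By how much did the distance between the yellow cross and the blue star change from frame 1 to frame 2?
+1.4

Distance in frame 1: 6.9. Distance in frame 2: 8.3.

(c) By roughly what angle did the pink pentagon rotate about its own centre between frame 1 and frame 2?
21° clockwise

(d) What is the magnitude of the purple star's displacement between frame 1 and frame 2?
2.1

The purple star moved from (1.7, 1.6) to (2.6, 3.5), a distance of √(0.9² + 1.9²) ≈ 2.1.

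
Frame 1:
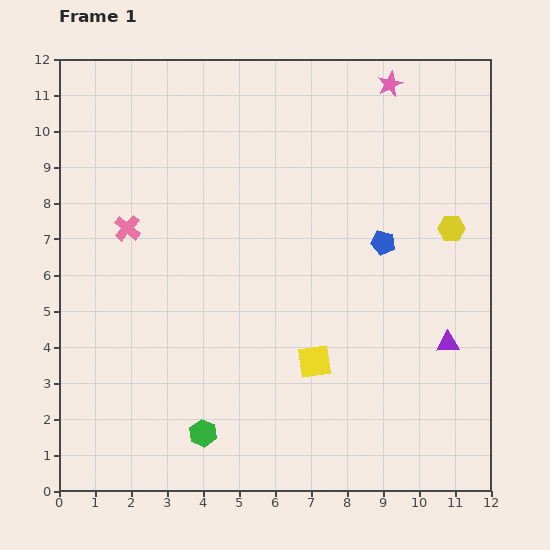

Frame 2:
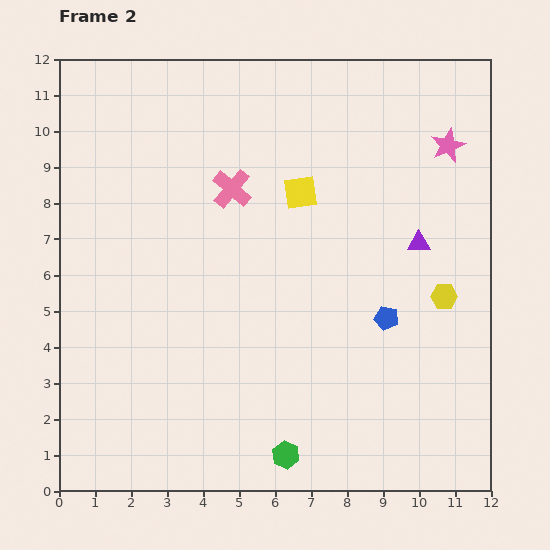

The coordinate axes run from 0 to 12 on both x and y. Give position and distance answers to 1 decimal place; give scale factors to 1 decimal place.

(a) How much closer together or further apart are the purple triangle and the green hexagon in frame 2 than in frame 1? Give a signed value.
-0.2

Distance in frame 1: 7.2. Distance in frame 2: 7.0.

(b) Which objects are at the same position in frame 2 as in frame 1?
none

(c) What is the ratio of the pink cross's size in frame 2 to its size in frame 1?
1.5×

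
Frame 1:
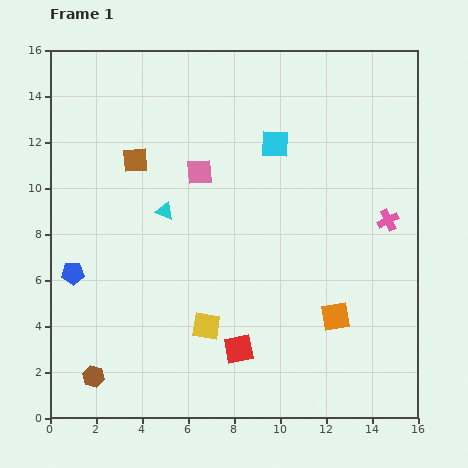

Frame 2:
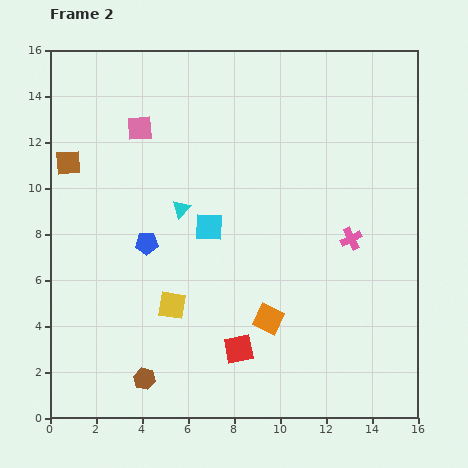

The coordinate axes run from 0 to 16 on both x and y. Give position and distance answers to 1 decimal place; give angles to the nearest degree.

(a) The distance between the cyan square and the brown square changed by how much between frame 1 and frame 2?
+0.6

Distance in frame 1: 6.1. Distance in frame 2: 6.7.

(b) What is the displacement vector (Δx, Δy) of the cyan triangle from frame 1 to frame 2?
(0.7, 0.1)

The cyan triangle was at (5.0, 9.0) in frame 1 and (5.7, 9.1) in frame 2.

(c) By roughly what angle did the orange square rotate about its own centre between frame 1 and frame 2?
35° clockwise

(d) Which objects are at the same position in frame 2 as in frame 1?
the red square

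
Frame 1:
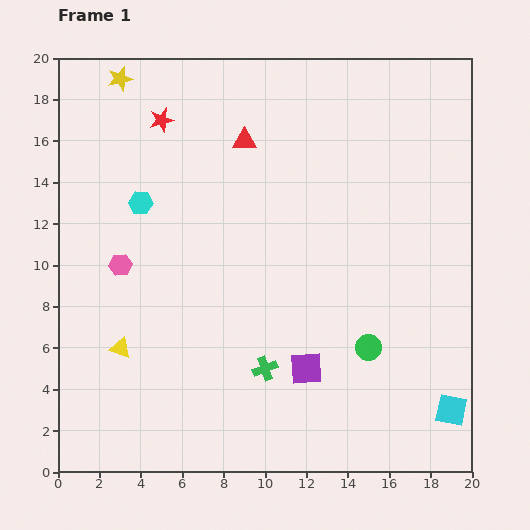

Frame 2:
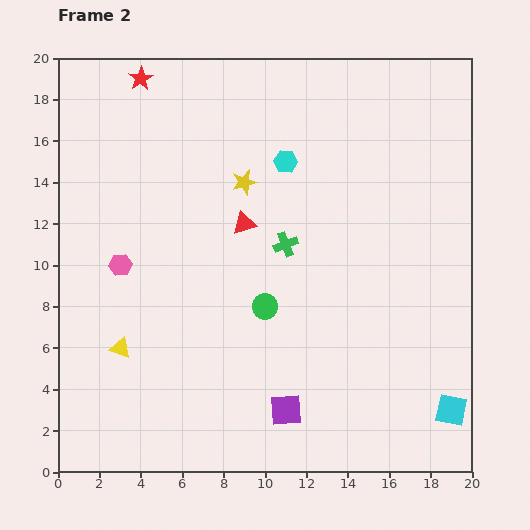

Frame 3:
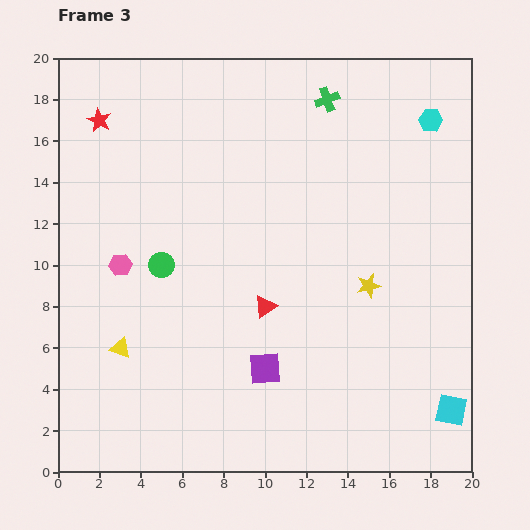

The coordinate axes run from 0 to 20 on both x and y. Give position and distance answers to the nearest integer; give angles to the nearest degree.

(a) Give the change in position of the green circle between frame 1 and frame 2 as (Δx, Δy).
(-5, 2)

The green circle was at (15, 6) in frame 1 and (10, 8) in frame 2.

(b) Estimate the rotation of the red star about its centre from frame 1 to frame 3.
31° counter-clockwise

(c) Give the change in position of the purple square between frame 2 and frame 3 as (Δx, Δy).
(-1, 2)

The purple square was at (11, 3) in frame 2 and (10, 5) in frame 3.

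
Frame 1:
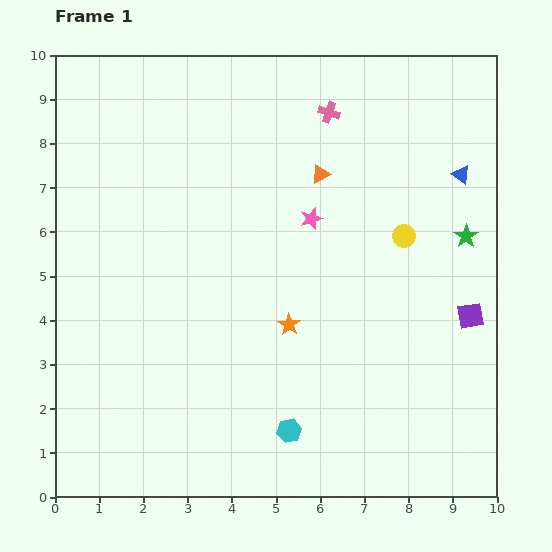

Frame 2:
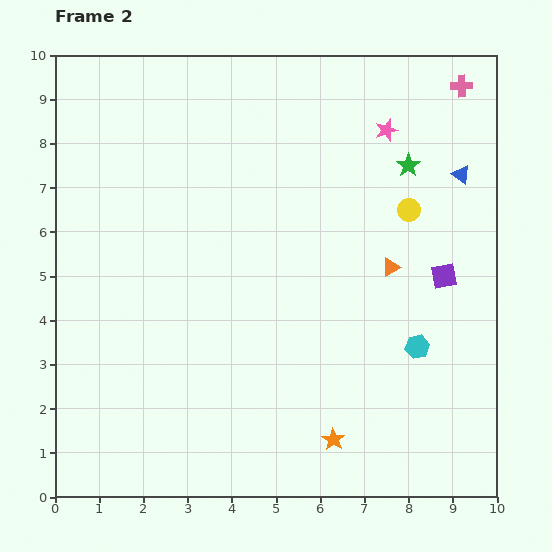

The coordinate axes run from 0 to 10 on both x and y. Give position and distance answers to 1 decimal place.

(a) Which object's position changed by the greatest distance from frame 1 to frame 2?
the cyan hexagon

(moved 3.5; next 3.1)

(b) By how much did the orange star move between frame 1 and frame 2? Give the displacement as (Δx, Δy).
(1.0, -2.6)

The orange star was at (5.3, 3.9) in frame 1 and (6.3, 1.3) in frame 2.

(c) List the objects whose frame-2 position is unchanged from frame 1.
the blue triangle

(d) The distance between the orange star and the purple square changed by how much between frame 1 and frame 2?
+0.4

Distance in frame 1: 4.1. Distance in frame 2: 4.5.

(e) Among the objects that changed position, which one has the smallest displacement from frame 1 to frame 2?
the yellow circle

(moved 0.6)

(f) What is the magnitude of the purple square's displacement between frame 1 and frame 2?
1.1

The purple square moved from (9.4, 4.1) to (8.8, 5.0), a distance of √(0.6² + 0.9²) ≈ 1.1.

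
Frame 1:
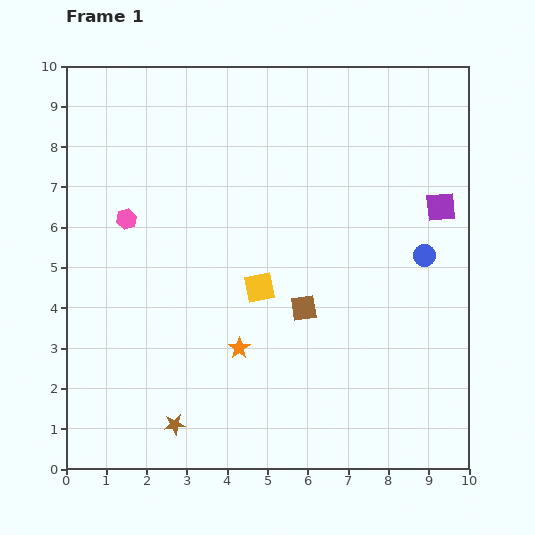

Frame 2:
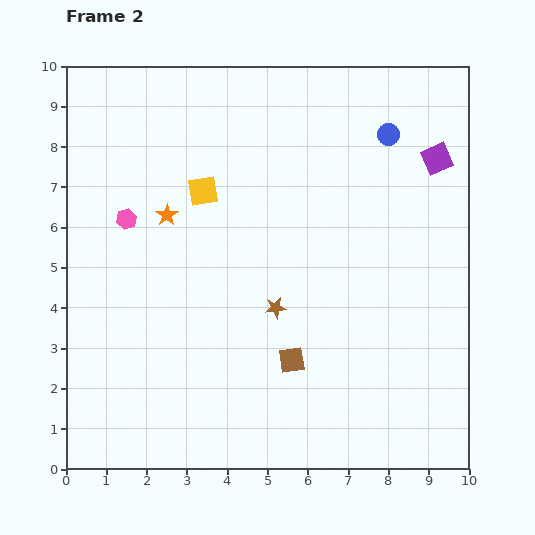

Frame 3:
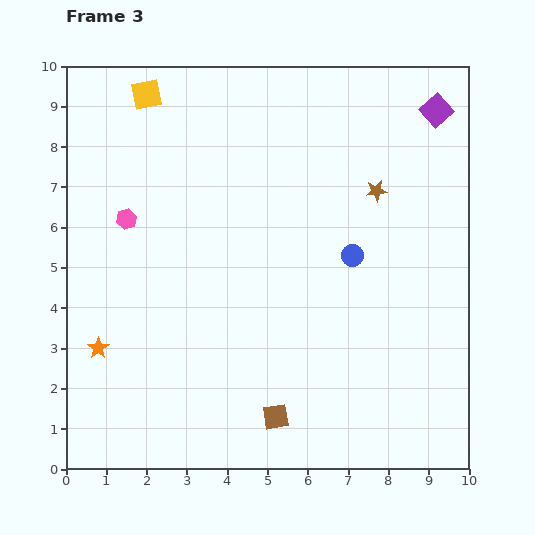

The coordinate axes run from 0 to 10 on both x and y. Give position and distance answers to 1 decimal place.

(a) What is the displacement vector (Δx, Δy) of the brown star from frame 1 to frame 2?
(2.5, 2.9)

The brown star was at (2.7, 1.1) in frame 1 and (5.2, 4.0) in frame 2.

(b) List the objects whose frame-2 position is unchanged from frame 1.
the pink hexagon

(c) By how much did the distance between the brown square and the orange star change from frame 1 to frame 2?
+2.9

Distance in frame 1: 1.9. Distance in frame 2: 4.8.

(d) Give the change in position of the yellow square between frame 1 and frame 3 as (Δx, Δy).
(-2.8, 4.8)

The yellow square was at (4.8, 4.5) in frame 1 and (2.0, 9.3) in frame 3.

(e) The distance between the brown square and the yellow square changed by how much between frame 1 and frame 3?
+7.4

Distance in frame 1: 1.2. Distance in frame 3: 8.6.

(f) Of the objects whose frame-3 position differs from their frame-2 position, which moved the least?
the purple square

(moved 1.2)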